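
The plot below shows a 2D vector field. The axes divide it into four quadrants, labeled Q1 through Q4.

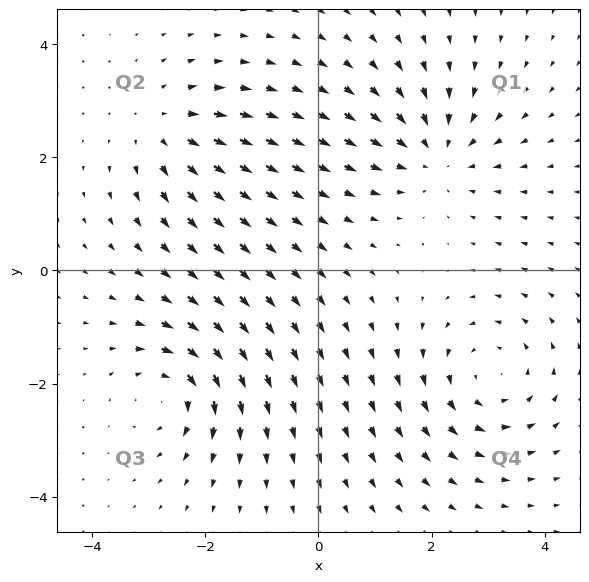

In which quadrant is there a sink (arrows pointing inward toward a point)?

Q1

The sink sits at approximately (2.1, 2.1), which lies in quadrant Q1. The divergence there is about -4, negative as expected for a sink.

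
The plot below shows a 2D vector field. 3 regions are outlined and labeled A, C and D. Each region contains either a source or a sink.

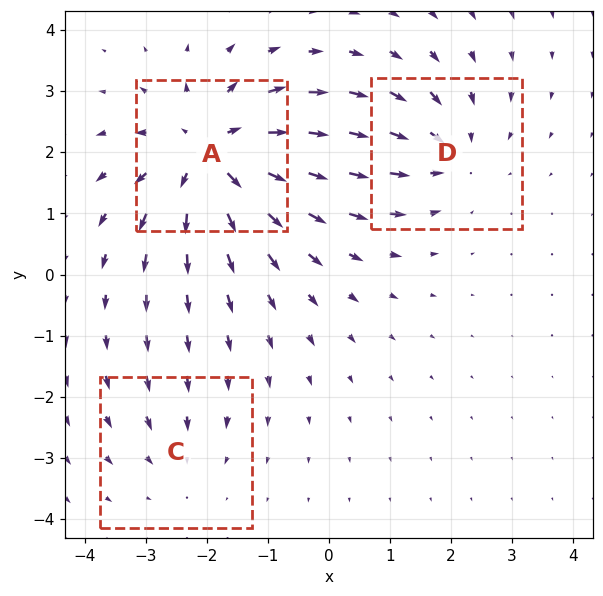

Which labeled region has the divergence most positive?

A

Divergence at each region's feature centre — A: about +5, C: about -2, D: about -3. Region A is most positive.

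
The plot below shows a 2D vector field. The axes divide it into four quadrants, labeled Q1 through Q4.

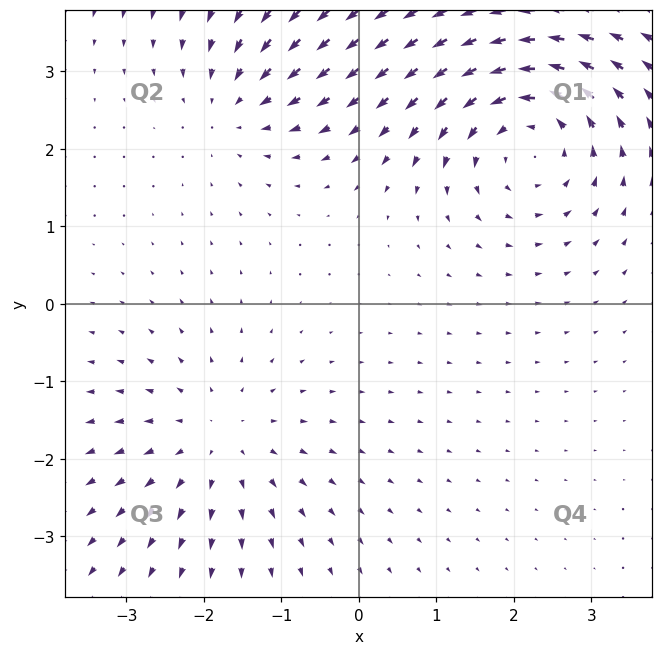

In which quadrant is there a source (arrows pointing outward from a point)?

Q3

The source sits at approximately (-1.8, -1.8), which lies in quadrant Q3. The divergence there is about +3, positive as expected for a source.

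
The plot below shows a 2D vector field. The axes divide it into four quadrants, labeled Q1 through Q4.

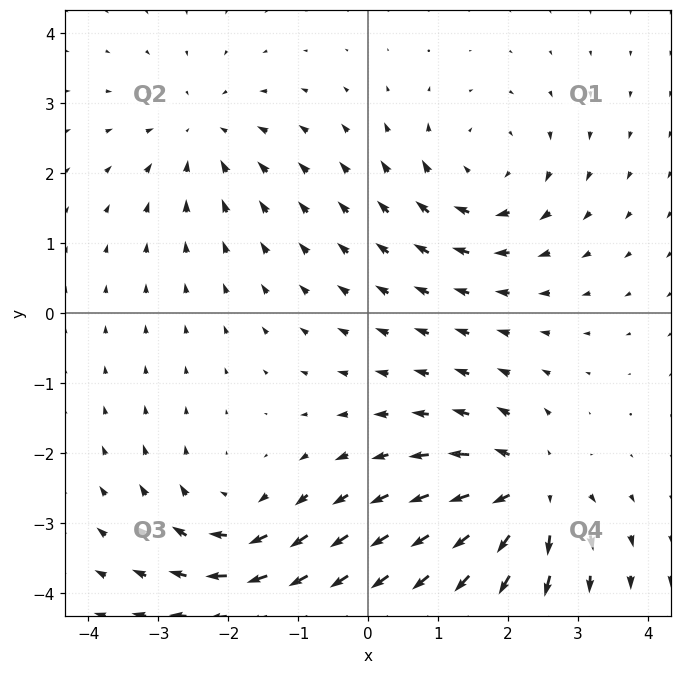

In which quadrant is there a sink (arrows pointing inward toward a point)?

The sink sits at approximately (-2.4, 2.6), which lies in quadrant Q2. The divergence there is about -3, negative as expected for a sink.

Q2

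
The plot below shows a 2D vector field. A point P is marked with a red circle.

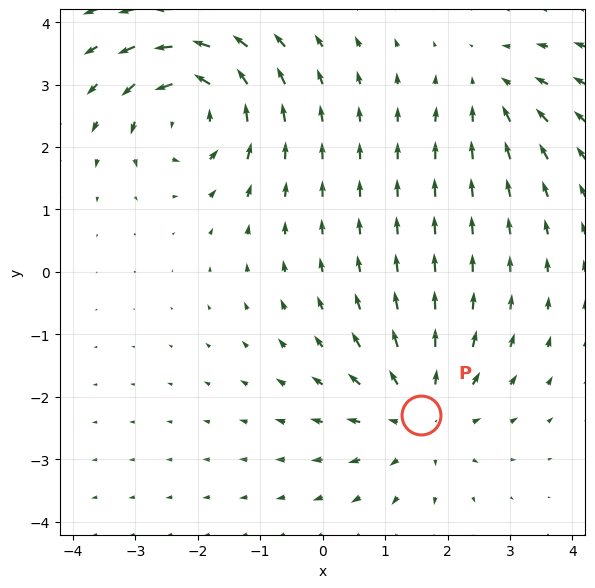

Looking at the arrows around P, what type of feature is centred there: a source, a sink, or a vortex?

source

At P (1.6, -2.3) the arrows spread outward. Divergence about +4, curl ≈0 — positive divergence with near-zero curl is a source.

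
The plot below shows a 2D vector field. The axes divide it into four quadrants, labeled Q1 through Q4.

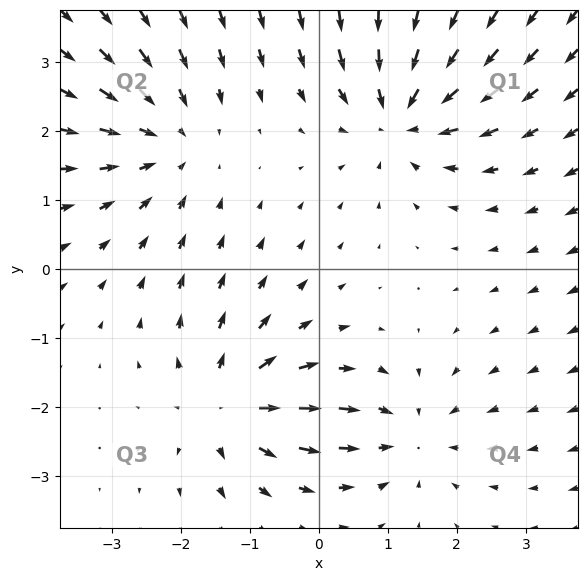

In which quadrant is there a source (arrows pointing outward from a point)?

Q3

The source sits at approximately (-1.3, -2.0), which lies in quadrant Q3. The divergence there is about +4, positive as expected for a source.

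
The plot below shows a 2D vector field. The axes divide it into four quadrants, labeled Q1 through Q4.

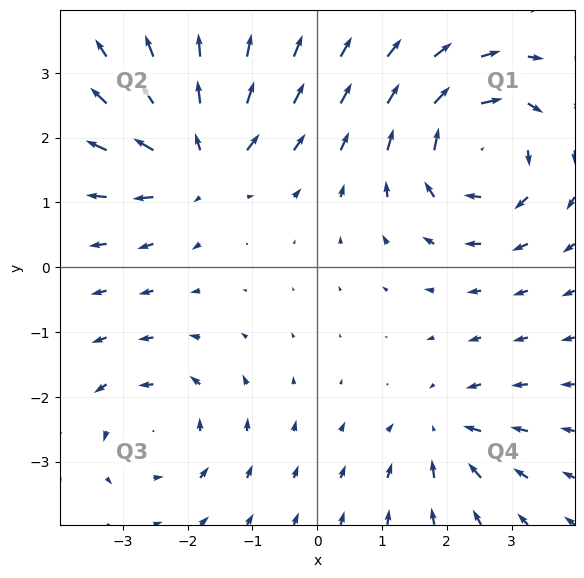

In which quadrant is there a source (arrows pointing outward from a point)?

The source sits at approximately (-1.8, 1.6), which lies in quadrant Q2. The divergence there is about +5, positive as expected for a source.

Q2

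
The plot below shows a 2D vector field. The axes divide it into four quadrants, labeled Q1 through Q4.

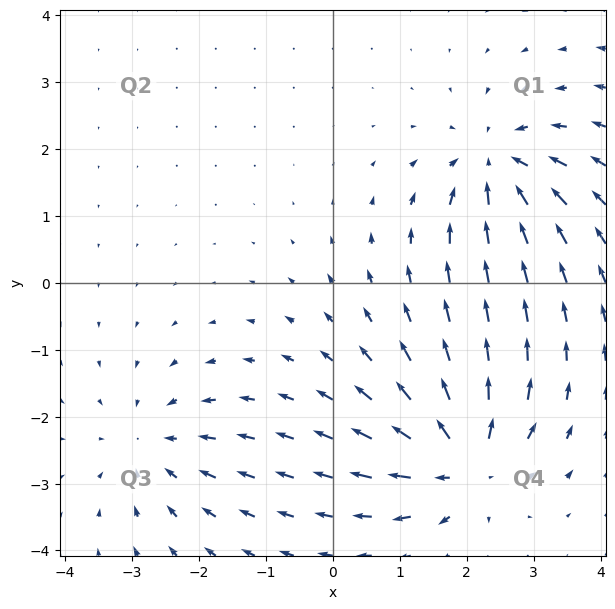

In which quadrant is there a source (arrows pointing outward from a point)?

The source sits at approximately (2.0, -2.7), which lies in quadrant Q4. The divergence there is about +6, positive as expected for a source.

Q4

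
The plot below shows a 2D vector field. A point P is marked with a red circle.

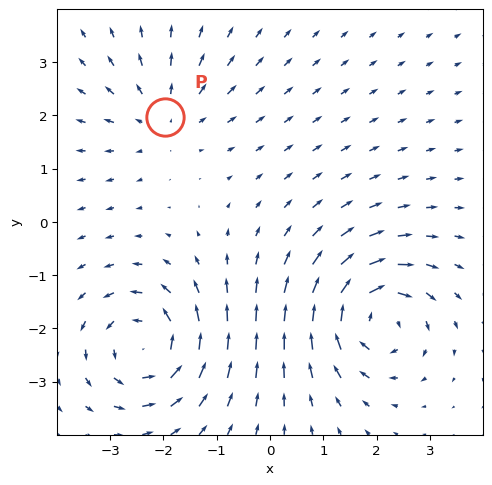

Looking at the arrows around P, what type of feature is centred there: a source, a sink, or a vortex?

At P (-2.0, 2.0) the arrows spread outward. Divergence about +3, curl ≈0 — positive divergence with near-zero curl is a source.

source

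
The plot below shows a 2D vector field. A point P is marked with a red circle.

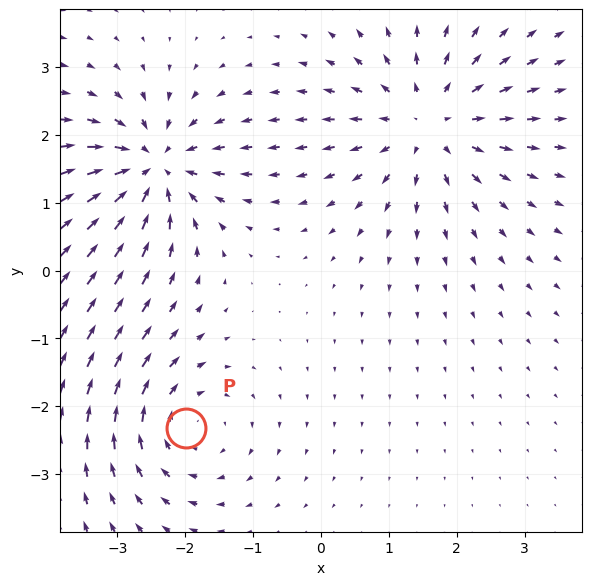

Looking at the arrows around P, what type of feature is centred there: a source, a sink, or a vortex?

At P (-2.0, -2.3) the arrows circulate clockwise. Divergence ≈0, curl about -4 — near-zero divergence with nonzero curl is a vortex.

vortex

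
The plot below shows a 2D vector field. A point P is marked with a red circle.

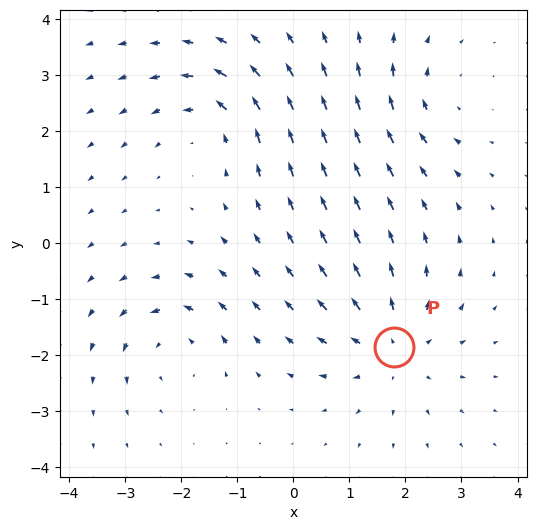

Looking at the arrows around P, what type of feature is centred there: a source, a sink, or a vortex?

source

At P (1.8, -1.8) the arrows spread outward. Divergence about +4, curl ≈0 — positive divergence with near-zero curl is a source.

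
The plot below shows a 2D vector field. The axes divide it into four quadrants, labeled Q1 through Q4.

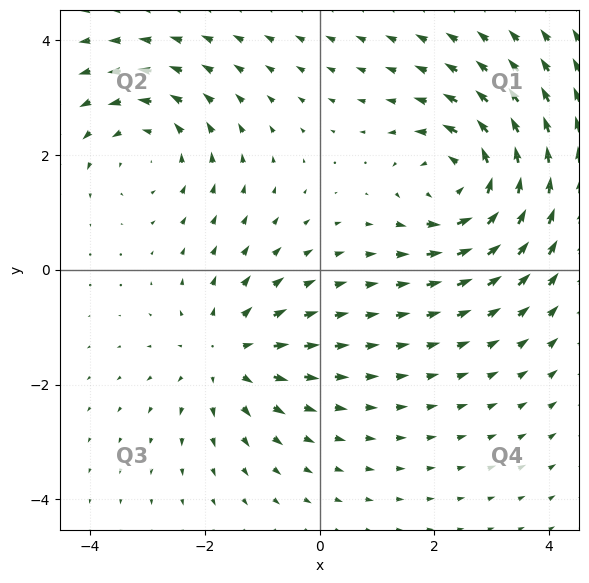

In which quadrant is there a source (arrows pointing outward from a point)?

Q3

The source sits at approximately (-1.6, -1.5), which lies in quadrant Q3. The divergence there is about +3, positive as expected for a source.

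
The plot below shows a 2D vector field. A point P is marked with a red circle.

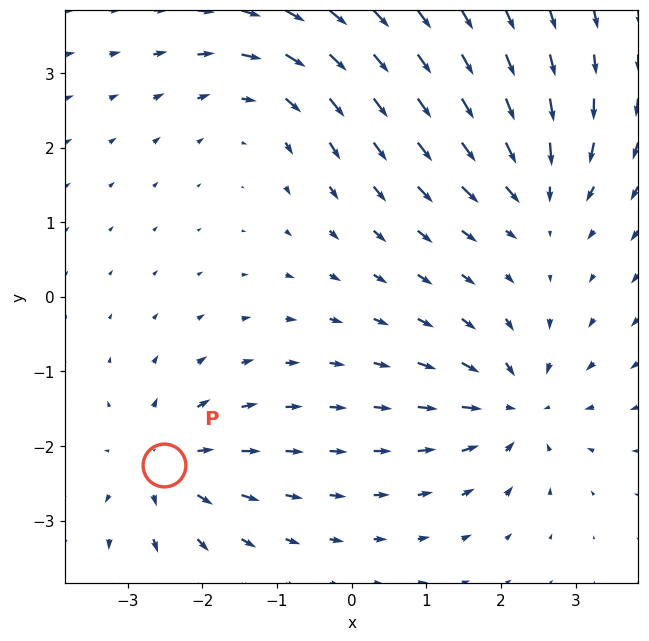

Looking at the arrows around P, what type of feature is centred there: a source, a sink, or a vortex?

At P (-2.5, -2.2) the arrows spread outward. Divergence about +5, curl ≈0 — positive divergence with near-zero curl is a source.

source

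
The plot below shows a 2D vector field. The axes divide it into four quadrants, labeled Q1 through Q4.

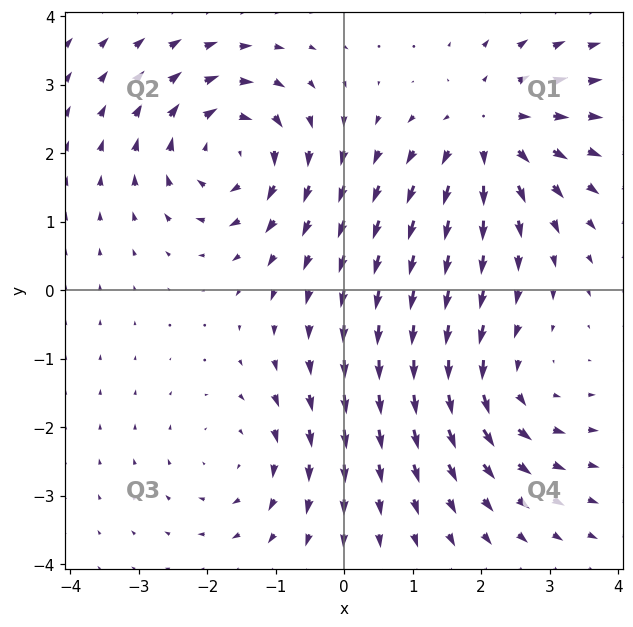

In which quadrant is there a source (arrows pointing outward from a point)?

Q1

The source sits at approximately (2.1, 2.3), which lies in quadrant Q1. The divergence there is about +4, positive as expected for a source.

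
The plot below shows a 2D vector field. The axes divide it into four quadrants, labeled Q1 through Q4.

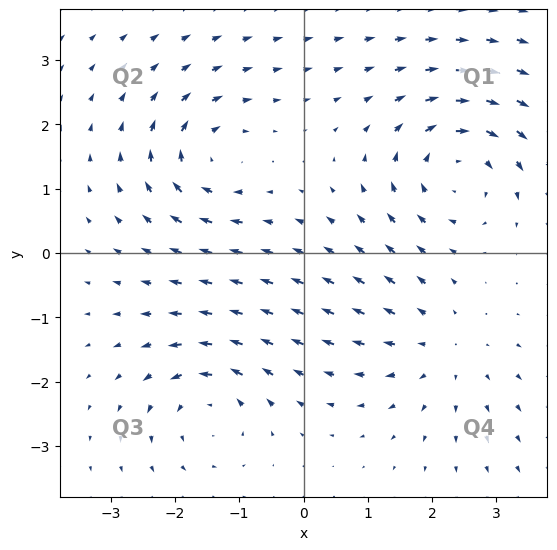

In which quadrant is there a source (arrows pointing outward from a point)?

Q4

The source sits at approximately (2.2, -1.5), which lies in quadrant Q4. The divergence there is about +3, positive as expected for a source.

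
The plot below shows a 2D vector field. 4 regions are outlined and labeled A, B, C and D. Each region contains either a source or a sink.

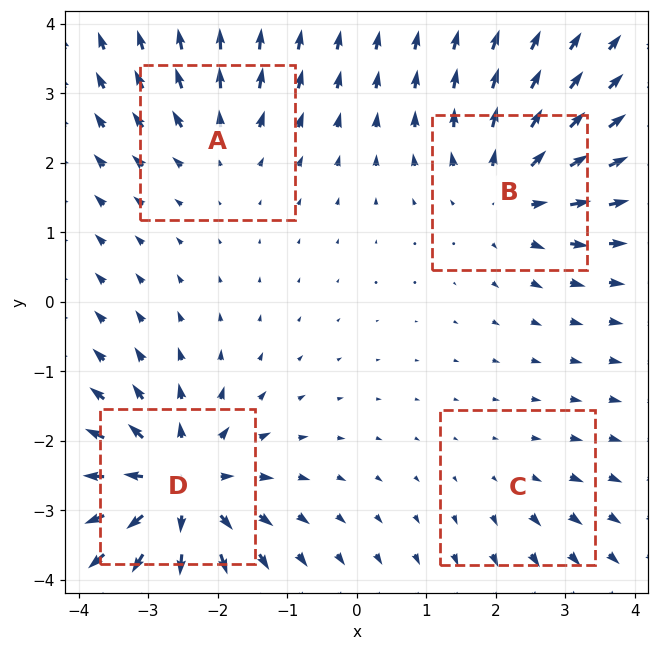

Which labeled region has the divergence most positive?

Divergence at each region's feature centre — A: about +4, B: about +6, C: about +2, D: about +8. Region D is most positive.

D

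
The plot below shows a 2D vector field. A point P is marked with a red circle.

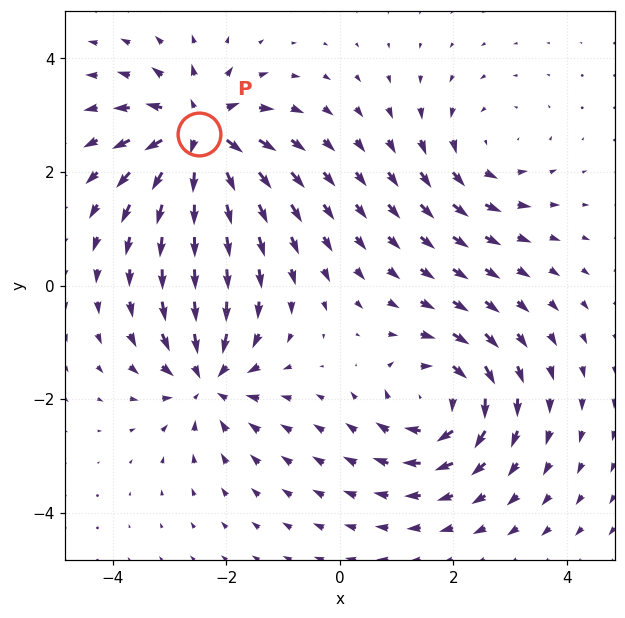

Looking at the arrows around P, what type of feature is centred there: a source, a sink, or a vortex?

source

At P (-2.5, 2.7) the arrows spread outward. Divergence about +7, curl ≈0 — positive divergence with near-zero curl is a source.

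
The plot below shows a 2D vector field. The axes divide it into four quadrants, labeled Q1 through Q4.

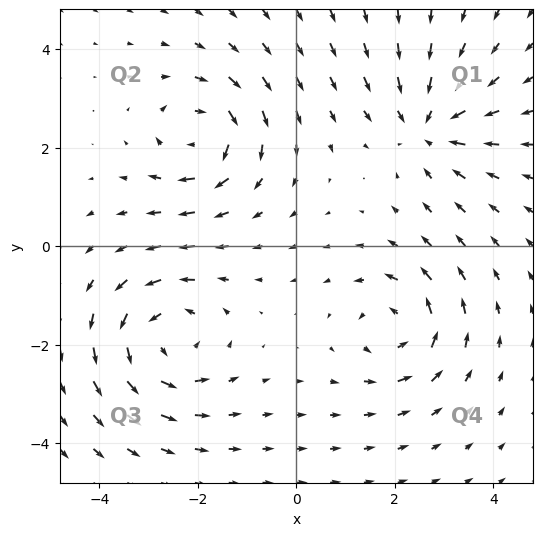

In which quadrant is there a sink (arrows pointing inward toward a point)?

Q1

The sink sits at approximately (2.7, 2.4), which lies in quadrant Q1. The divergence there is about -4, negative as expected for a sink.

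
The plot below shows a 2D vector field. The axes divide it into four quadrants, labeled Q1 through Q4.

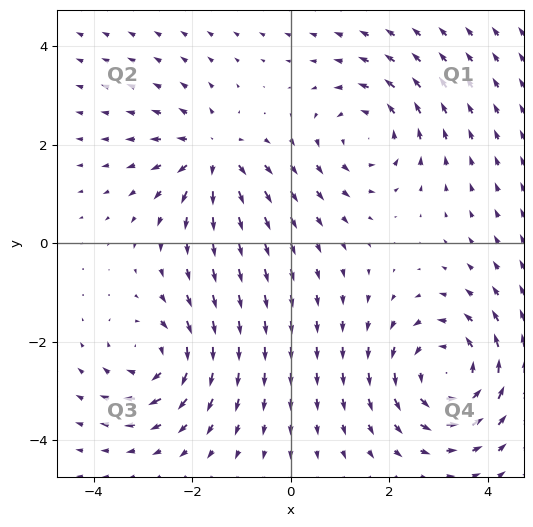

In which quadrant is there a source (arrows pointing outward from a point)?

Q2

The source sits at approximately (-1.6, 1.8), which lies in quadrant Q2. The divergence there is about +4, positive as expected for a source.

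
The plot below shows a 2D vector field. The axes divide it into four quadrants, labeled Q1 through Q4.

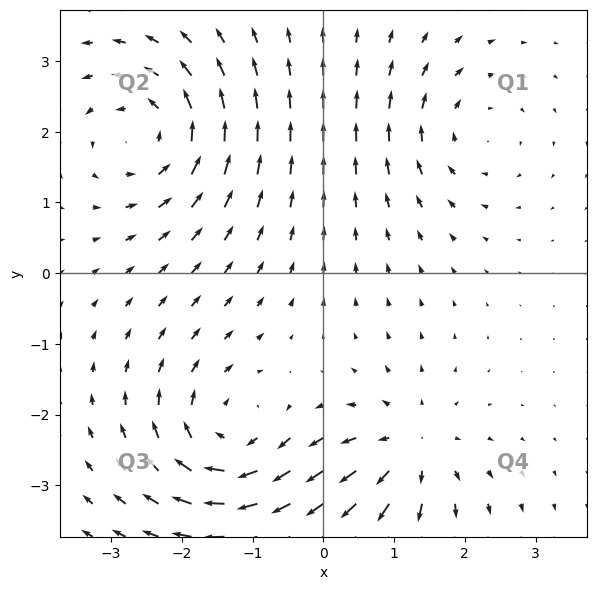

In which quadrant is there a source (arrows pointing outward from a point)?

Q4

The source sits at approximately (1.2, -2.5), which lies in quadrant Q4. The divergence there is about +5, positive as expected for a source.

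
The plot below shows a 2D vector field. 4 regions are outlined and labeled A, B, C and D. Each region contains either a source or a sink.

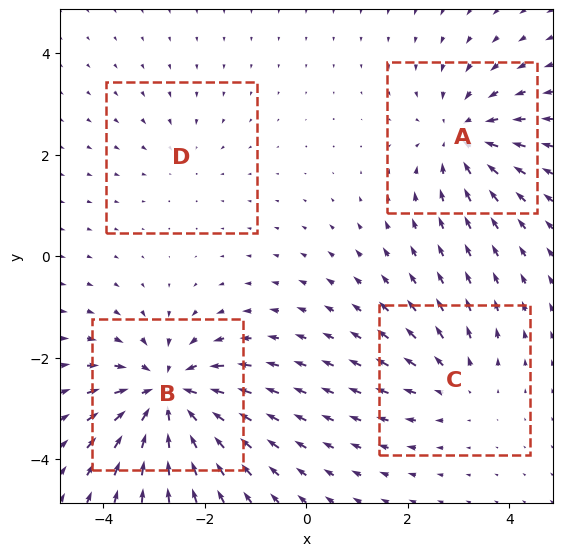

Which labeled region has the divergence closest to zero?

Divergence at each region's feature centre — A: about -5, B: about -7, C: about +3, D: about -2. Region D is closest to zero.

D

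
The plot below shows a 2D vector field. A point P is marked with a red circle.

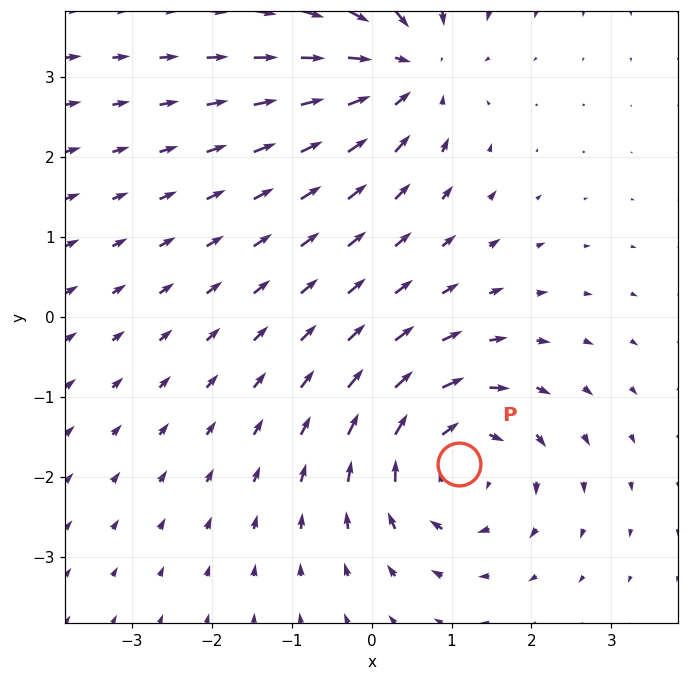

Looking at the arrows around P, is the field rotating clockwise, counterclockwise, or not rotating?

clockwise

Near P at (1.1, -1.8) the arrows circulate clockwise. The curl (z-component) there is about -4; negative curl means clockwise rotation.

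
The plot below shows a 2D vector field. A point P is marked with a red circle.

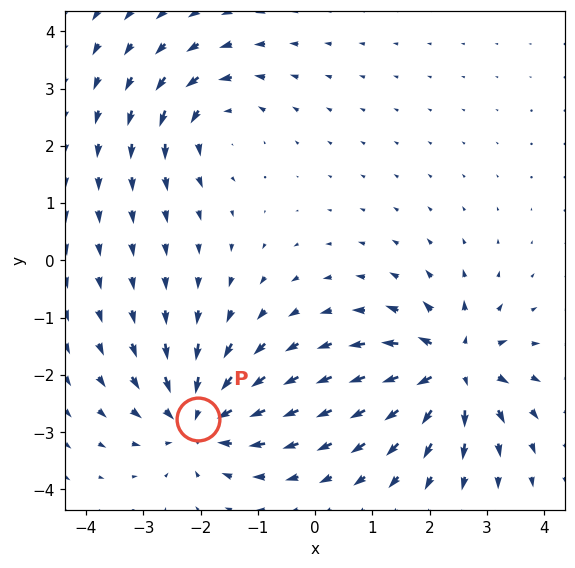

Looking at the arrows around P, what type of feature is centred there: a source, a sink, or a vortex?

sink

At P (-2.0, -2.8) the arrows converge inward. Divergence about -5, curl ≈0 — negative divergence with near-zero curl is a sink.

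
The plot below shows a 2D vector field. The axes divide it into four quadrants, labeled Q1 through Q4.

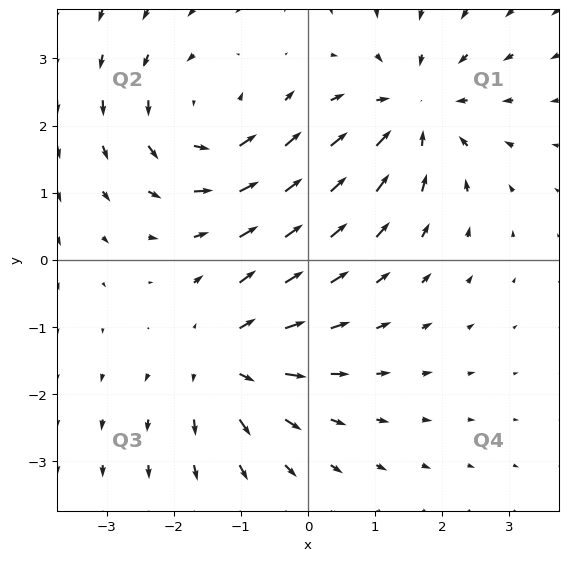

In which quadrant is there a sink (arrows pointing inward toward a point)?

The sink sits at approximately (1.6, 2.2), which lies in quadrant Q1. The divergence there is about -5, negative as expected for a sink.

Q1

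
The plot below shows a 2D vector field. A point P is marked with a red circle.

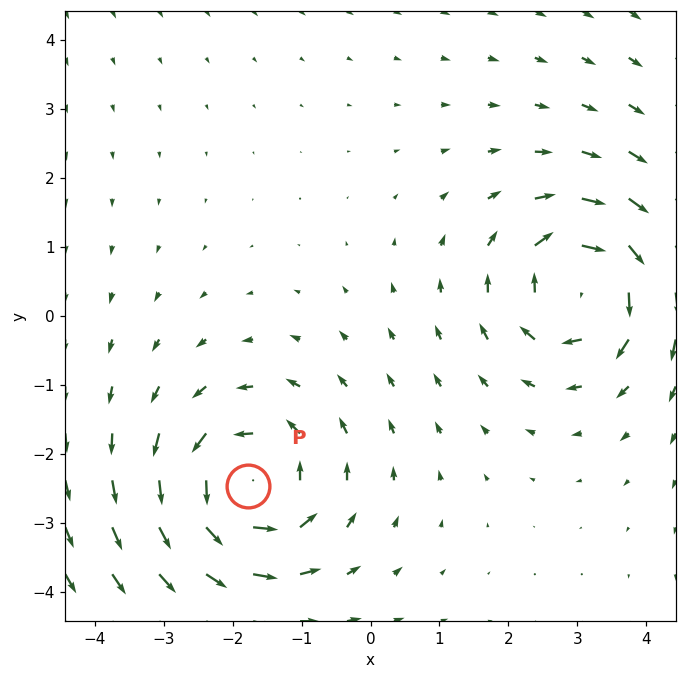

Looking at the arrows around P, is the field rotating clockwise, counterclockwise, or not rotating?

Near P at (-1.8, -2.5) the arrows circulate counterclockwise. The curl (z-component) there is about +5; positive curl means counterclockwise rotation.

counterclockwise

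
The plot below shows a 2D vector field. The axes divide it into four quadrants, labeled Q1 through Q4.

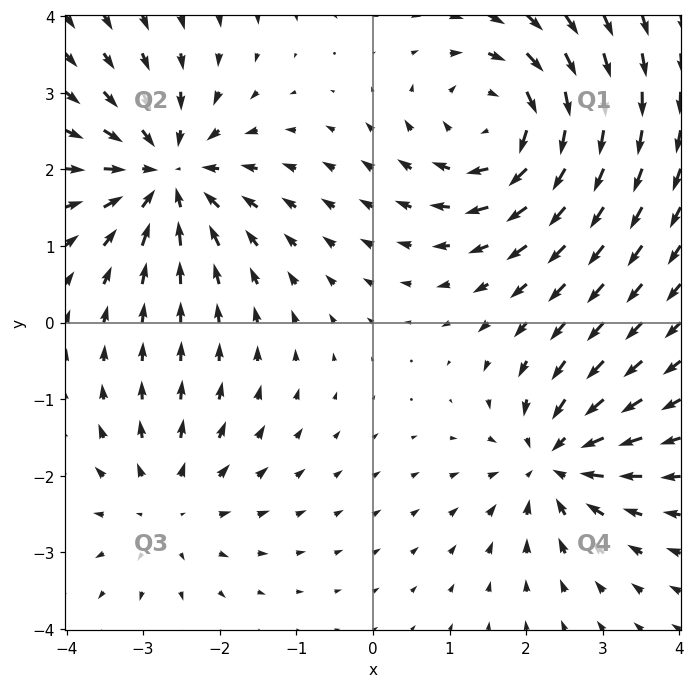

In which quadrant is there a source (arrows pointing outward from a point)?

Q3

The source sits at approximately (-2.7, -2.4), which lies in quadrant Q3. The divergence there is about +3, positive as expected for a source.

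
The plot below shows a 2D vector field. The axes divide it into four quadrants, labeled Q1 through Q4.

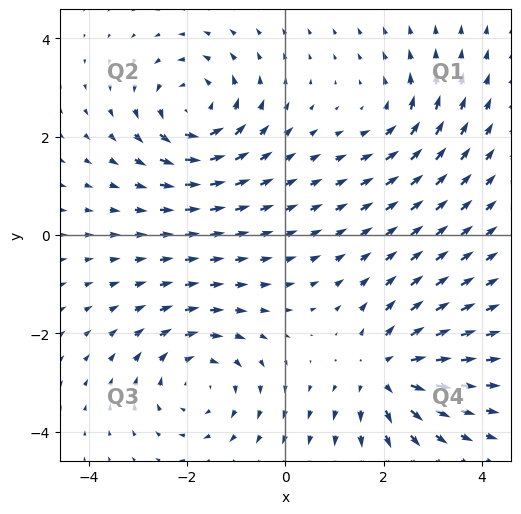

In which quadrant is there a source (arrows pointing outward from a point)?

Q4

The source sits at approximately (2.0, -2.8), which lies in quadrant Q4. The divergence there is about +5, positive as expected for a source.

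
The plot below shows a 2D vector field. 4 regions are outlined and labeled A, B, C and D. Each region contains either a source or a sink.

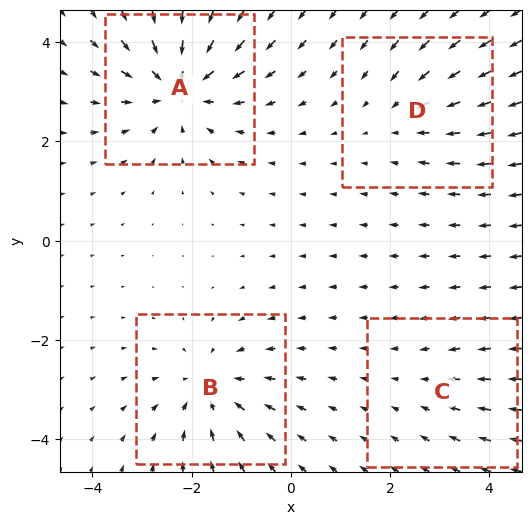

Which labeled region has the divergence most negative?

A

Divergence at each region's feature centre — A: about -6, B: about -4, C: about -2, D: about -3. Region A is most negative.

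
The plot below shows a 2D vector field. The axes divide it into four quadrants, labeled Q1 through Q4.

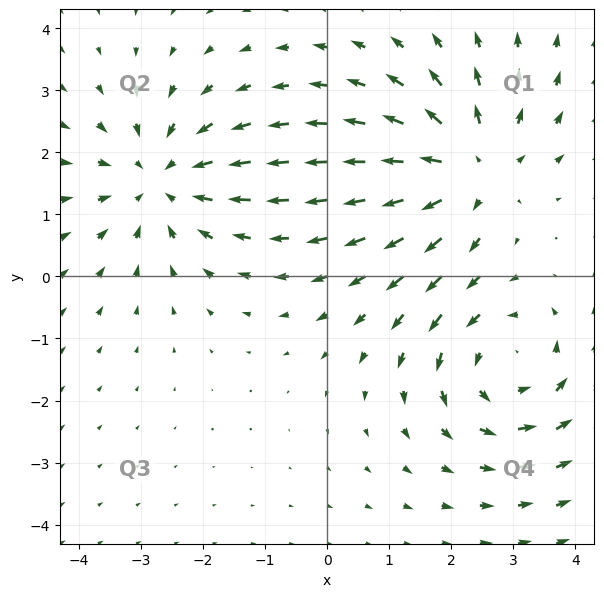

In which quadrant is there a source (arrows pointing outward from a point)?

Q1

The source sits at approximately (2.3, 1.7), which lies in quadrant Q1. The divergence there is about +3, positive as expected for a source.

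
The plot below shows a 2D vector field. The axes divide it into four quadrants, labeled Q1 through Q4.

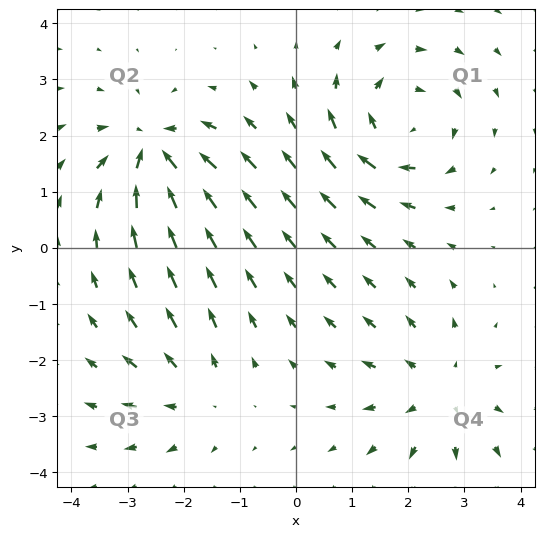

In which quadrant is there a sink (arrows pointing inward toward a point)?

Q2

The sink sits at approximately (-2.5, 1.7), which lies in quadrant Q2. The divergence there is about -7, negative as expected for a sink.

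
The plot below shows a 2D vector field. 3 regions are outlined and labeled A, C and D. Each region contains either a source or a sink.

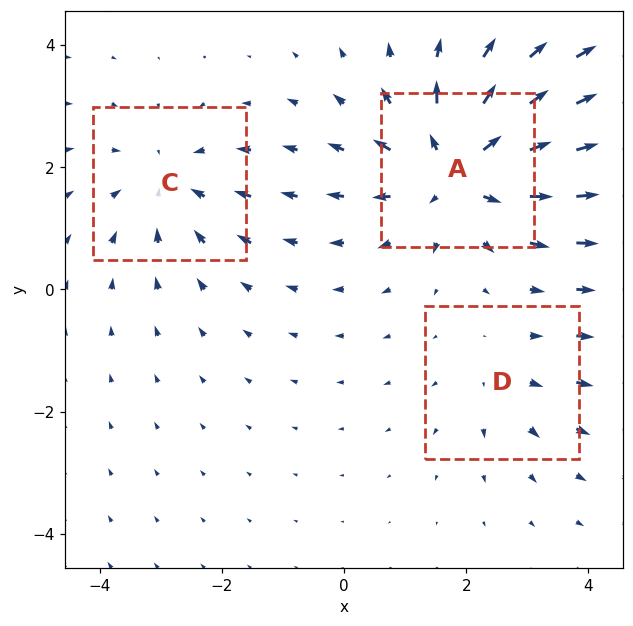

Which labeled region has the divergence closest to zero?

D

Divergence at each region's feature centre — A: about +5, C: about -3, D: about +2. Region D is closest to zero.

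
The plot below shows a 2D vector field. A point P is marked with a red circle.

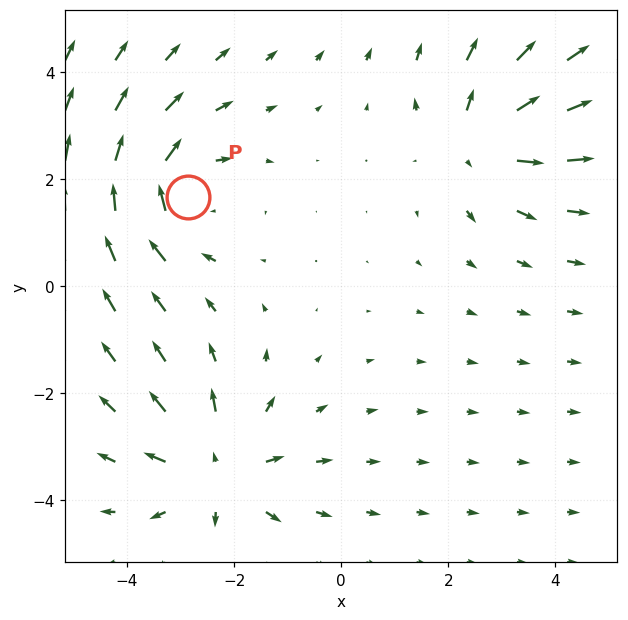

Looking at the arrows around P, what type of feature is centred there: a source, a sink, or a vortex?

At P (-2.9, 1.7) the arrows circulate clockwise. Divergence ≈0, curl about -4 — near-zero divergence with nonzero curl is a vortex.

vortex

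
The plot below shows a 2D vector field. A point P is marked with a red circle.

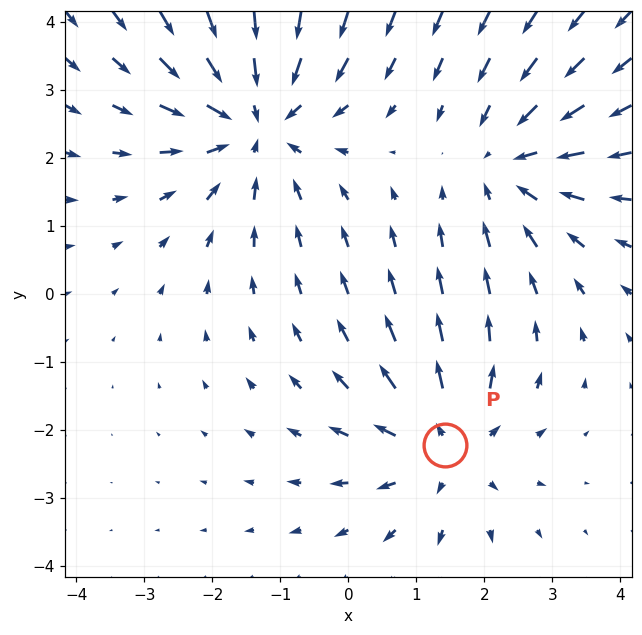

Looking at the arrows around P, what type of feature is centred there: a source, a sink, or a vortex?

At P (1.4, -2.2) the arrows spread outward. Divergence about +3, curl ≈0 — positive divergence with near-zero curl is a source.

source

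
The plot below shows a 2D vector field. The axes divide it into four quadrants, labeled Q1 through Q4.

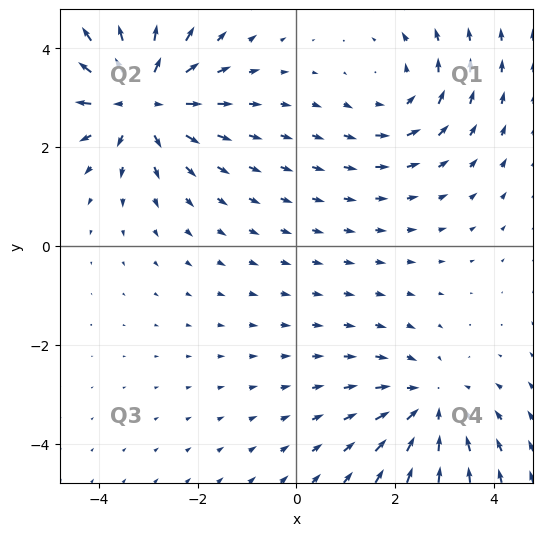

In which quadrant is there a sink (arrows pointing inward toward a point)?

The sink sits at approximately (2.7, -3.2), which lies in quadrant Q4. The divergence there is about -3, negative as expected for a sink.

Q4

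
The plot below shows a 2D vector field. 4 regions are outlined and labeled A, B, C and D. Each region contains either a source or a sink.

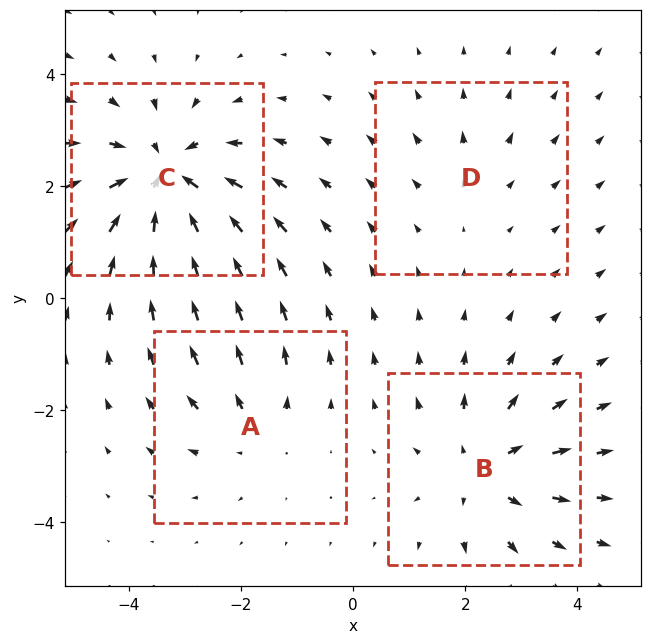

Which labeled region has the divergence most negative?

Divergence at each region's feature centre — A: about +3, B: about +4, C: about -6, D: about +2. Region C is most negative.

C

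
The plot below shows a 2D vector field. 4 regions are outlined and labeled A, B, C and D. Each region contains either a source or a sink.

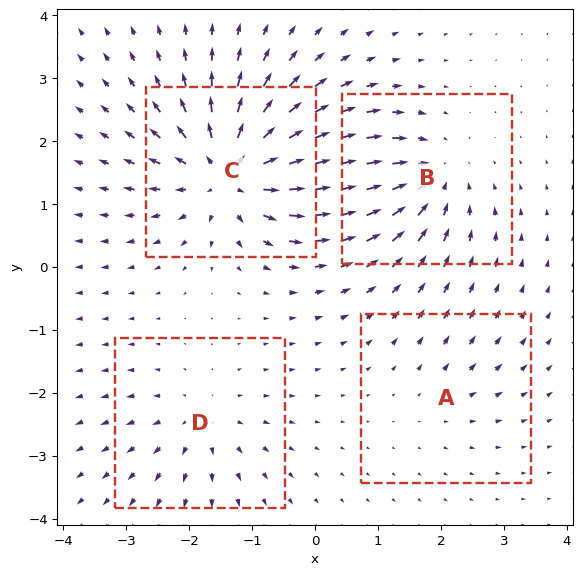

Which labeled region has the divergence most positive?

C

Divergence at each region's feature centre — A: about +2, B: about -6, C: about +8, D: about +4. Region C is most positive.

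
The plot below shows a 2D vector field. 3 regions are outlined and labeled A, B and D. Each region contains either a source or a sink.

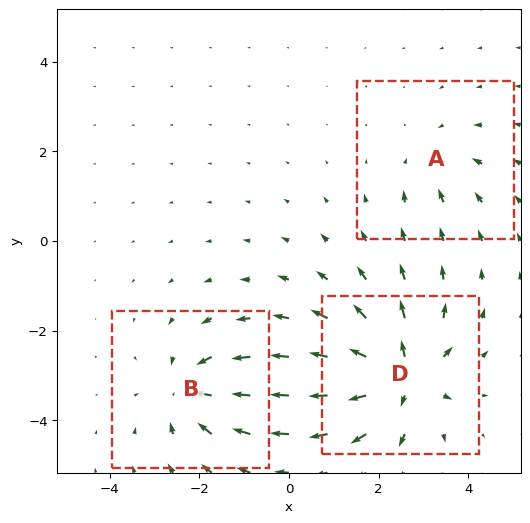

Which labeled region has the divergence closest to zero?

Divergence at each region's feature centre — A: about -2, B: about -4, D: about +6. Region A is closest to zero.

A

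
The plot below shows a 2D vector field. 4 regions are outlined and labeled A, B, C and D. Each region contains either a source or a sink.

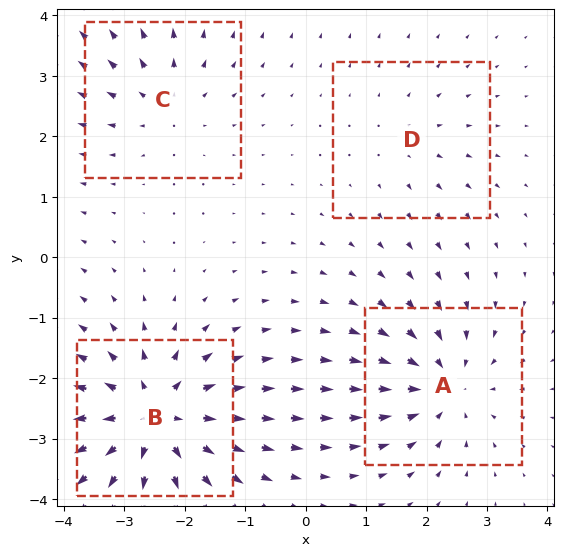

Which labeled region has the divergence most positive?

B

Divergence at each region's feature centre — A: about -5, B: about +7, C: about +4, D: about +2. Region B is most positive.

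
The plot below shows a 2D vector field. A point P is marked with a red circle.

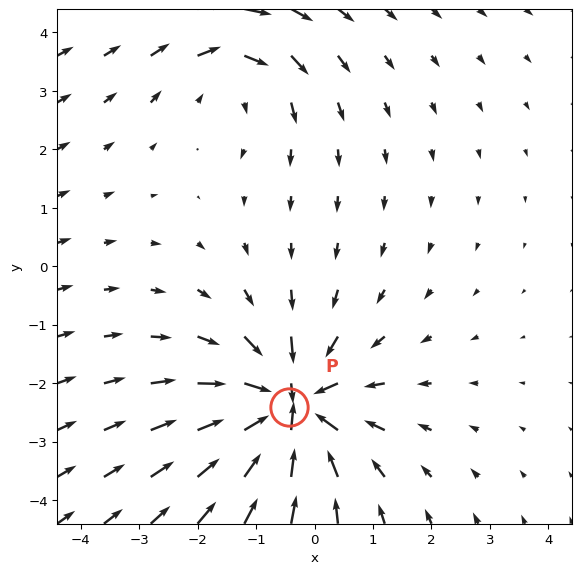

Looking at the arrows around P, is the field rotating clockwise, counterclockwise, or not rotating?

not rotating

Near P at (-0.4, -2.4) the arrows show no circulation. The curl there is ≈0.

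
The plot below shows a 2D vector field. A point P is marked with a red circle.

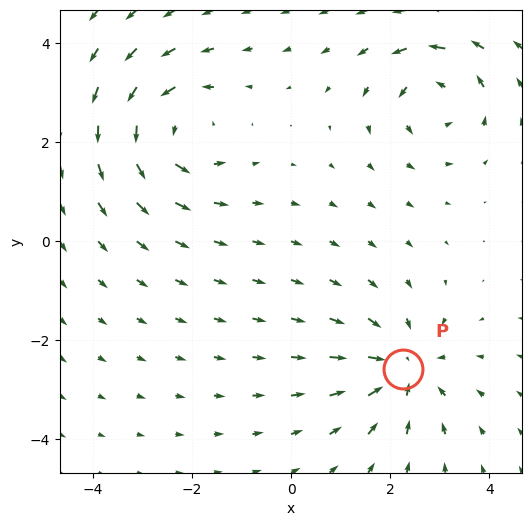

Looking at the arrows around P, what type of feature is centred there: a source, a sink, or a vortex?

At P (2.3, -2.6) the arrows converge inward. Divergence about -4, curl ≈0 — negative divergence with near-zero curl is a sink.

sink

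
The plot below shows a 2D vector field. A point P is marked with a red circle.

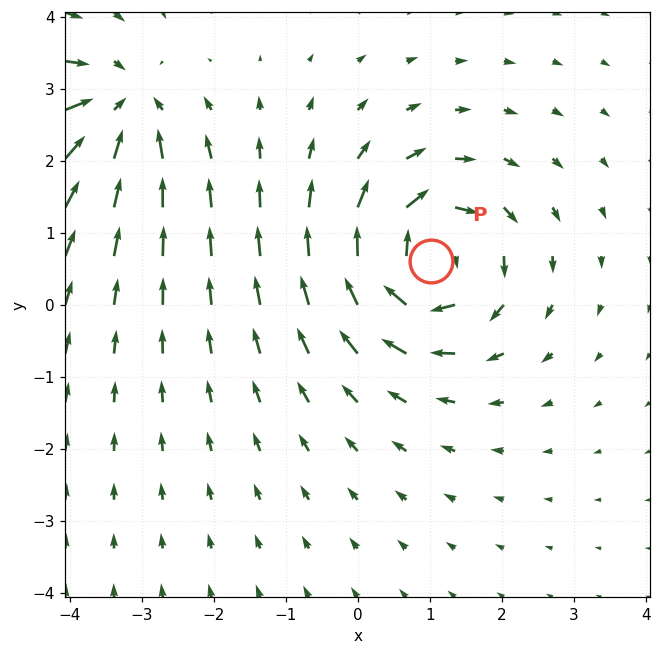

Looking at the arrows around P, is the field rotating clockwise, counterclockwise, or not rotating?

clockwise

Near P at (1.0, 0.6) the arrows circulate clockwise. The curl (z-component) there is about -6; negative curl means clockwise rotation.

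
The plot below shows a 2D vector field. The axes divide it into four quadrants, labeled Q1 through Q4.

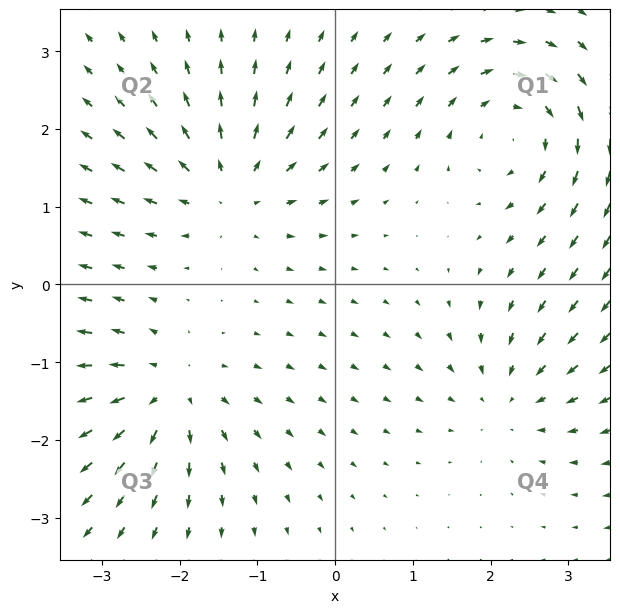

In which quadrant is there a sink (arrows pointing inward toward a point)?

Q4

The sink sits at approximately (2.2, -1.5), which lies in quadrant Q4. The divergence there is about -4, negative as expected for a sink.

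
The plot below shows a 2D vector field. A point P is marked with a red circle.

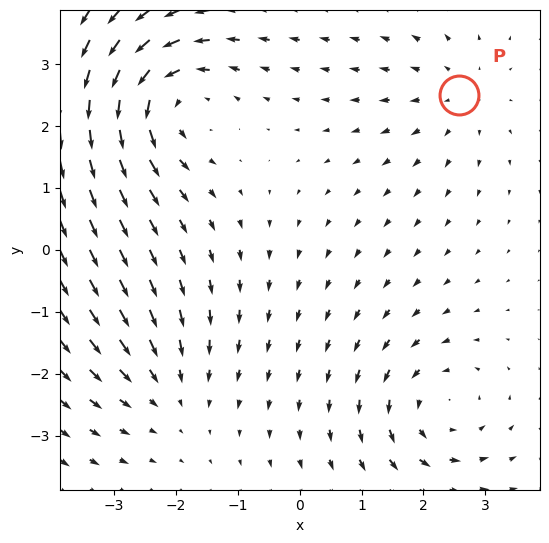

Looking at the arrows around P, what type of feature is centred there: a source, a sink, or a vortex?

source

At P (2.6, 2.5) the arrows spread outward. Divergence about +2, curl ≈0 — positive divergence with near-zero curl is a source.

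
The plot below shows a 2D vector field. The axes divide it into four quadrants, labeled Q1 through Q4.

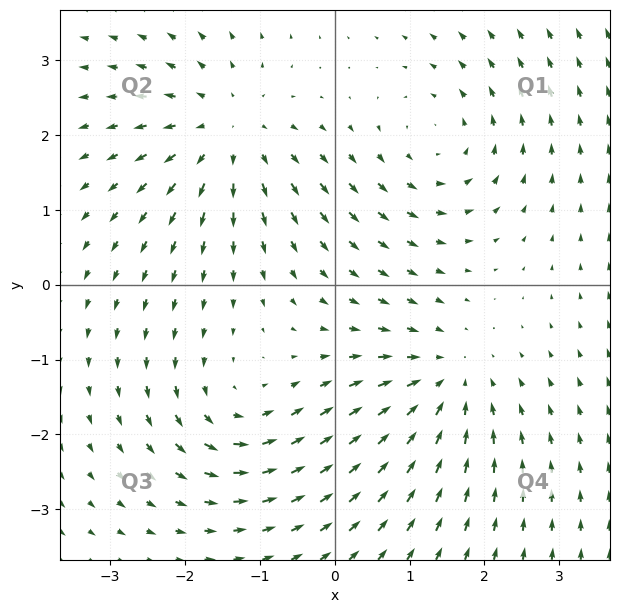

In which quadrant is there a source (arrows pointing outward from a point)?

Q2

The source sits at approximately (-1.4, 2.0), which lies in quadrant Q2. The divergence there is about +5, positive as expected for a source.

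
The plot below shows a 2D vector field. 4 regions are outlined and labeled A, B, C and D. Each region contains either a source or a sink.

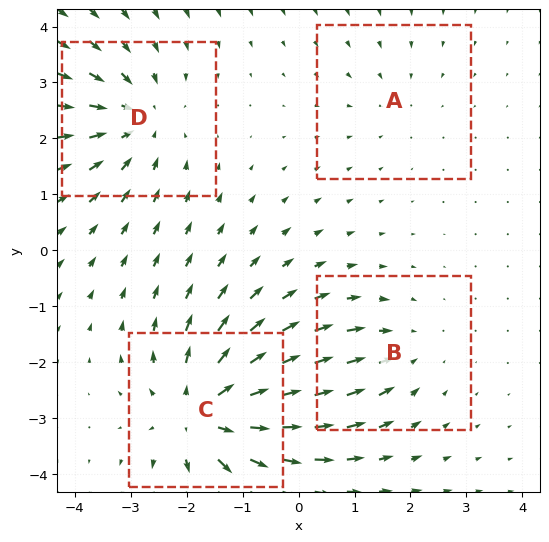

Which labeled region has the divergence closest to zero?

Divergence at each region's feature centre — A: about -2, B: about -3, C: about +6, D: about -4. Region A is closest to zero.

A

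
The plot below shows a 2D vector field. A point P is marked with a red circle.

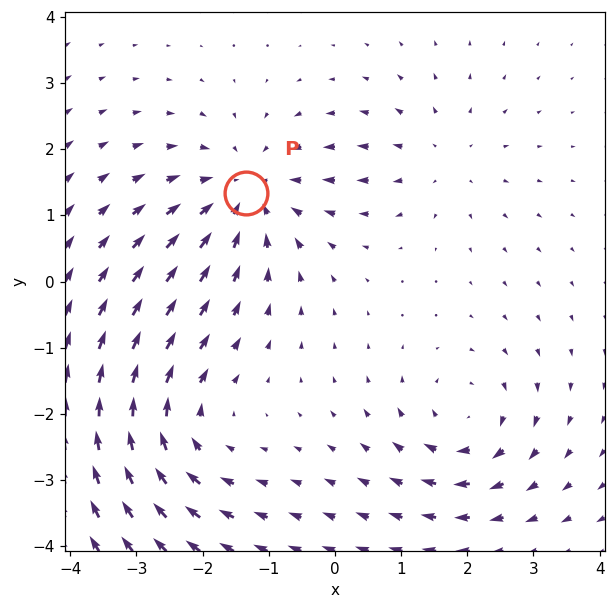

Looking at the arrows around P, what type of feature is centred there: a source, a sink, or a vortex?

At P (-1.3, 1.3) the arrows converge inward. Divergence about -4, curl ≈0 — negative divergence with near-zero curl is a sink.

sink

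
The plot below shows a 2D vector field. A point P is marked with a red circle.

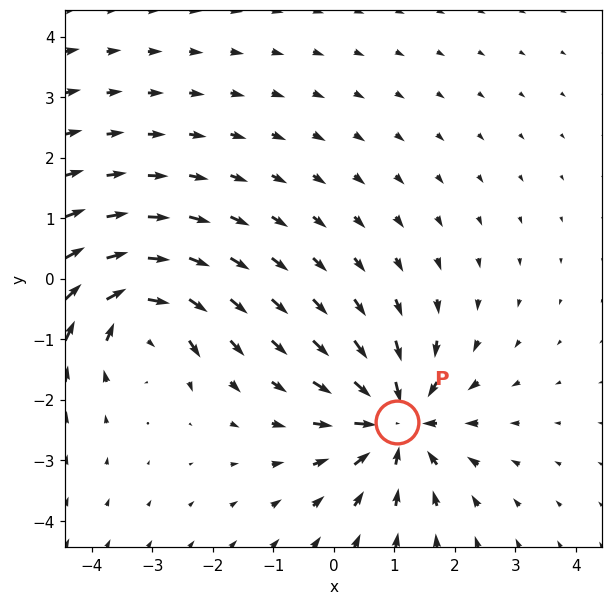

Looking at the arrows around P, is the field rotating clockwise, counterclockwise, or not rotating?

Near P at (1.0, -2.4) the arrows show no circulation. The curl there is ≈0.

not rotating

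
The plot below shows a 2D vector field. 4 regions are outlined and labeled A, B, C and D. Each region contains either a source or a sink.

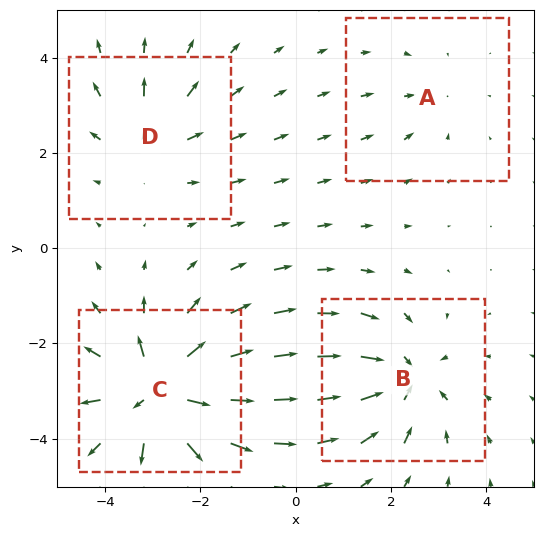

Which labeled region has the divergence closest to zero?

Divergence at each region's feature centre — A: about -2, B: about -5, C: about +7, D: about +4. Region A is closest to zero.

A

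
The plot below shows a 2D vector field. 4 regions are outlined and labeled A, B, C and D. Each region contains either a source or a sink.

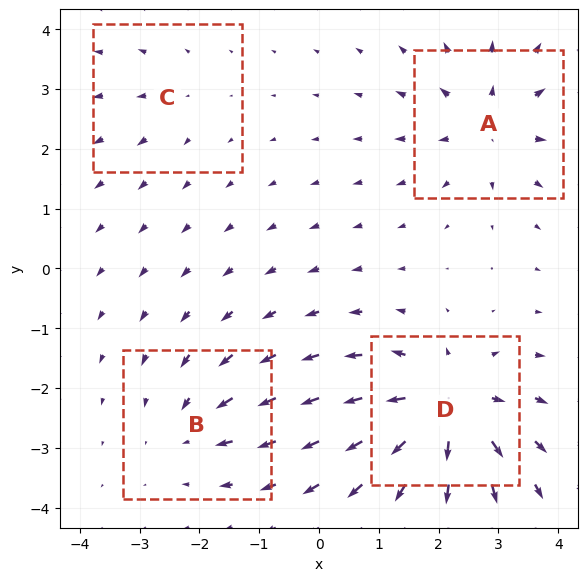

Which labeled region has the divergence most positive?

D

Divergence at each region's feature centre — A: about +5, B: about -4, C: about +2, D: about +8. Region D is most positive.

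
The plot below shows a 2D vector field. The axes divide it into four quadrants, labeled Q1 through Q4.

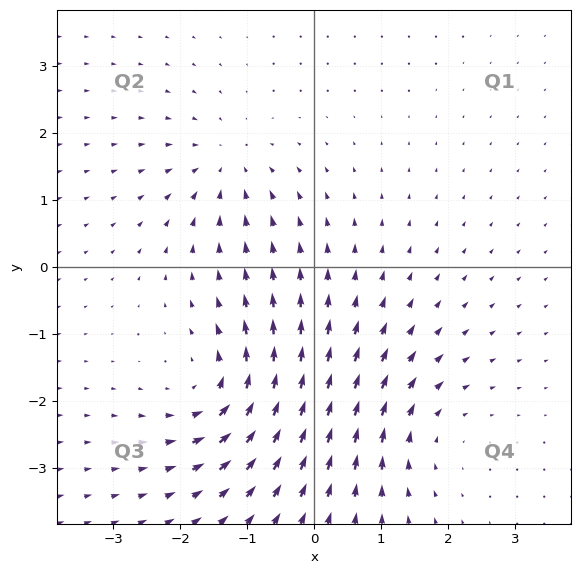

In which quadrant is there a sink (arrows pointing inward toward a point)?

Q2

The sink sits at approximately (-1.3, 1.5), which lies in quadrant Q2. The divergence there is about -3, negative as expected for a sink.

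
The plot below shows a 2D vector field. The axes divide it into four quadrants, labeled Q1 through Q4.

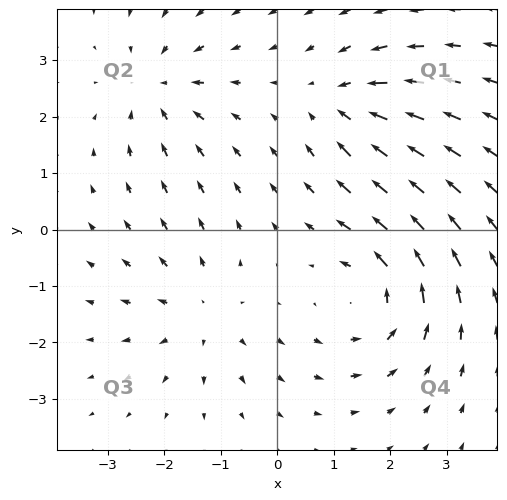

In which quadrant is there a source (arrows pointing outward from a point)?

Q3

The source sits at approximately (-1.3, -1.5), which lies in quadrant Q3. The divergence there is about +3, positive as expected for a source.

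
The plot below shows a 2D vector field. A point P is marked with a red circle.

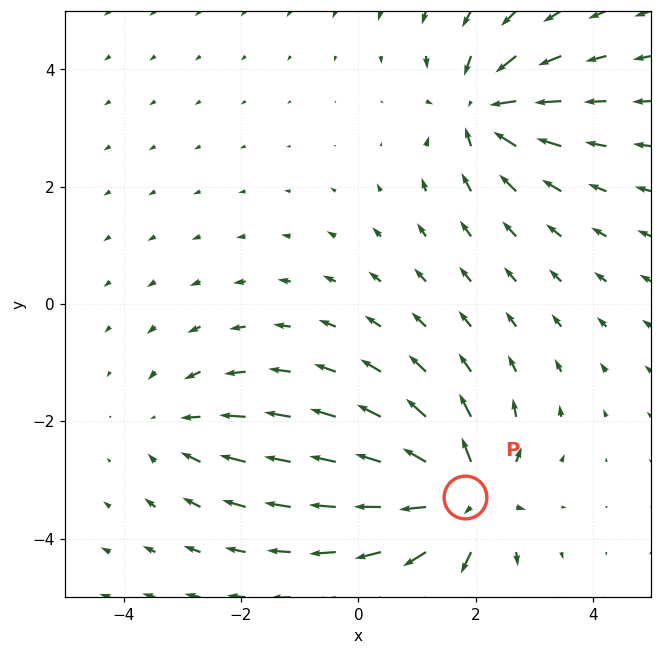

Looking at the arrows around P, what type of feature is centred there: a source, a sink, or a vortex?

At P (1.8, -3.3) the arrows spread outward. Divergence about +6, curl ≈0 — positive divergence with near-zero curl is a source.

source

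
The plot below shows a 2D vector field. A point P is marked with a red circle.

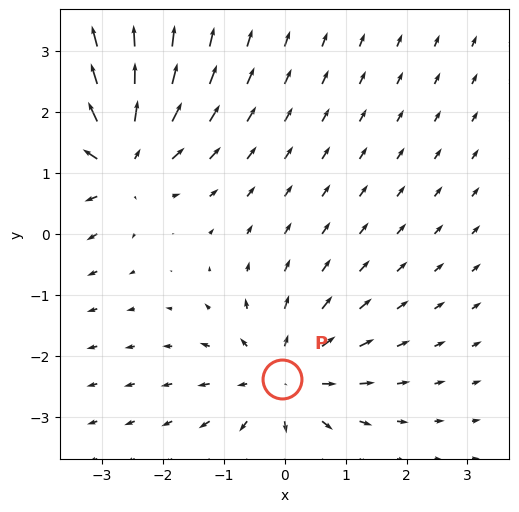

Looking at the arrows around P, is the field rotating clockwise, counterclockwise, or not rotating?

Near P at (-0.0, -2.4) the arrows show no circulation. The curl there is ≈0.

not rotating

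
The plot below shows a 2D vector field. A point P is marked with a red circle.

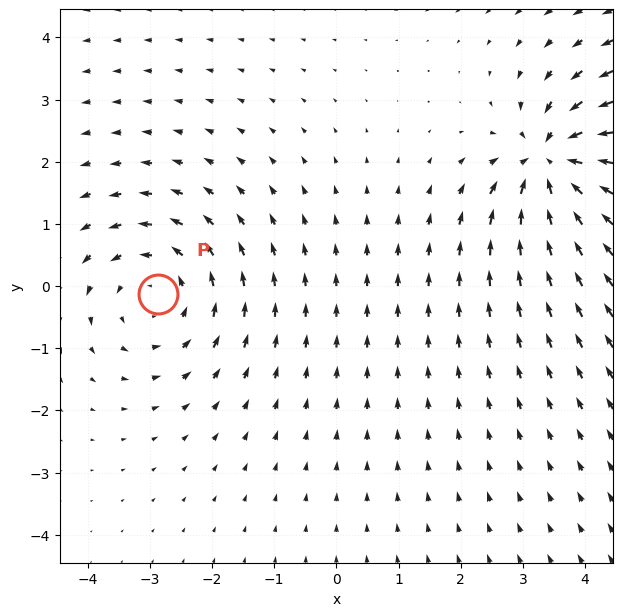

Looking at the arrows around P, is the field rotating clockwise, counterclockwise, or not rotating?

counterclockwise

Near P at (-2.9, -0.1) the arrows circulate counterclockwise. The curl (z-component) there is about +3; positive curl means counterclockwise rotation.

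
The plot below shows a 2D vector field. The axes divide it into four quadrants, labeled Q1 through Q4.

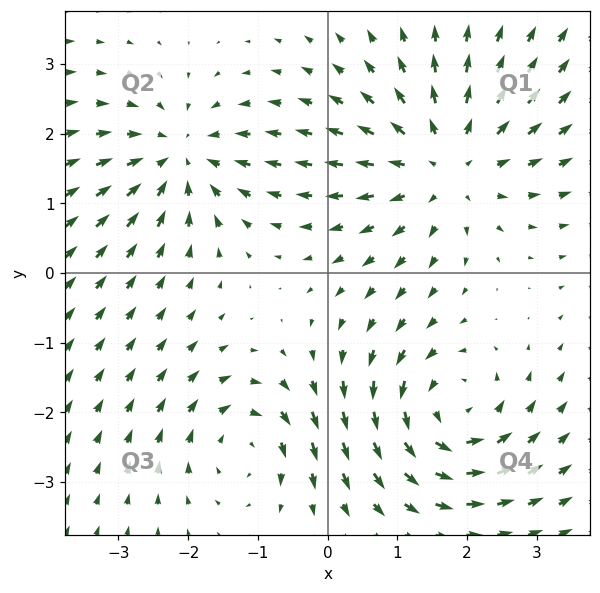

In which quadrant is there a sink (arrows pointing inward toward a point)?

Q2

The sink sits at approximately (-2.1, 1.7), which lies in quadrant Q2. The divergence there is about -4, negative as expected for a sink.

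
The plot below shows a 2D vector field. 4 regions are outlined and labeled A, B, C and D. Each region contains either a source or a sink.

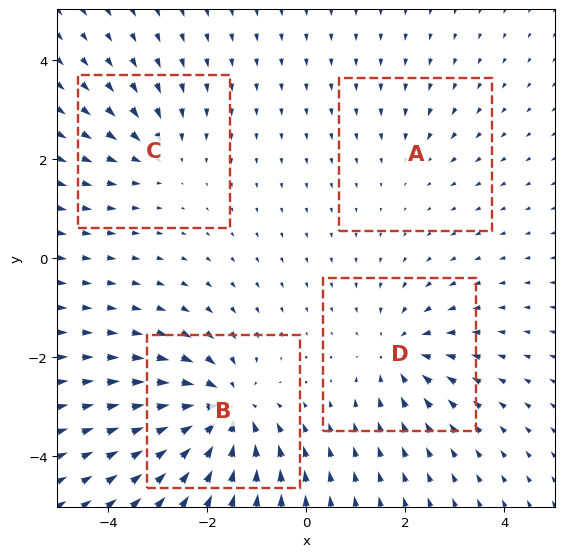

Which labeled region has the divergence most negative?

Divergence at each region's feature centre — A: about -2, B: about -7, C: about -3, D: about -5. Region B is most negative.

B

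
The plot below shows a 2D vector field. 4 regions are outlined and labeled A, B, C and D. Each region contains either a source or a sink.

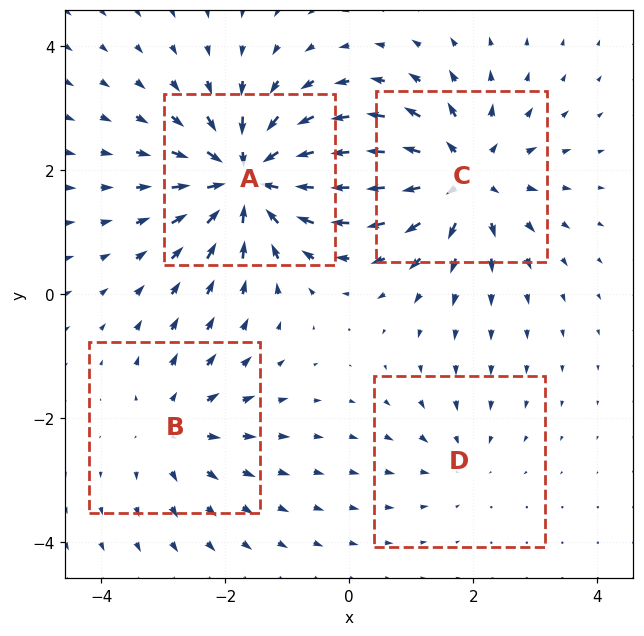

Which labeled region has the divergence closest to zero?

D

Divergence at each region's feature centre — A: about -7, B: about +3, C: about +6, D: about -2. Region D is closest to zero.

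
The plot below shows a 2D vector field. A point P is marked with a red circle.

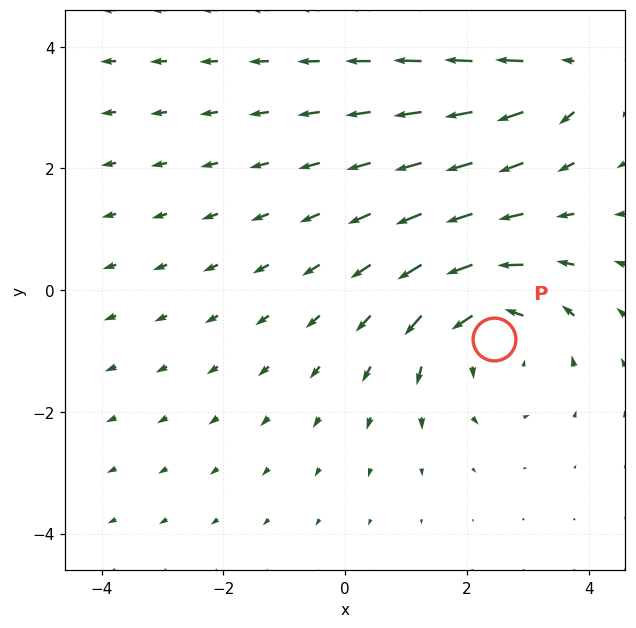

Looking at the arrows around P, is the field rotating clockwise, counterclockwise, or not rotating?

Near P at (2.4, -0.8) the arrows circulate counterclockwise. The curl (z-component) there is about +2; positive curl means counterclockwise rotation.

counterclockwise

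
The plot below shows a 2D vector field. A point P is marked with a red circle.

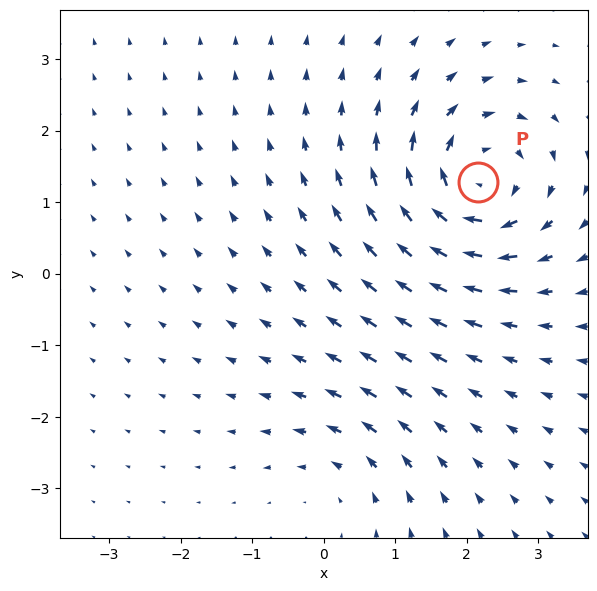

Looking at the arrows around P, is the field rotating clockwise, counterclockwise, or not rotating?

clockwise

Near P at (2.2, 1.3) the arrows circulate clockwise. The curl (z-component) there is about -6; negative curl means clockwise rotation.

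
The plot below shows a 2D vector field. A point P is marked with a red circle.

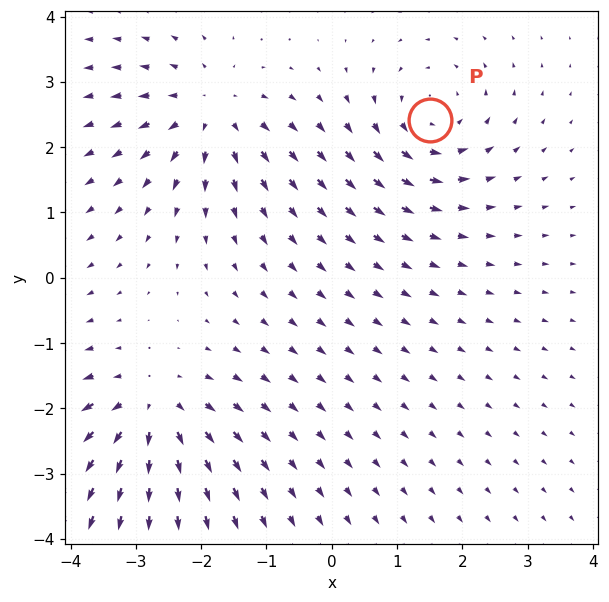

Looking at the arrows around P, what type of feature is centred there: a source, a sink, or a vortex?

At P (1.5, 2.4) the arrows circulate counterclockwise. Divergence ≈0, curl about +4 — near-zero divergence with nonzero curl is a vortex.

vortex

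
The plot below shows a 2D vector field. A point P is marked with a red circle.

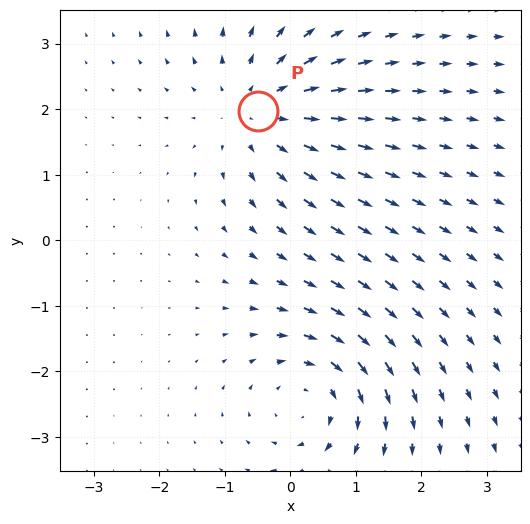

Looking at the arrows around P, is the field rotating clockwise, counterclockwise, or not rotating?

not rotating

Near P at (-0.5, 2.0) the arrows show no circulation. The curl there is ≈0.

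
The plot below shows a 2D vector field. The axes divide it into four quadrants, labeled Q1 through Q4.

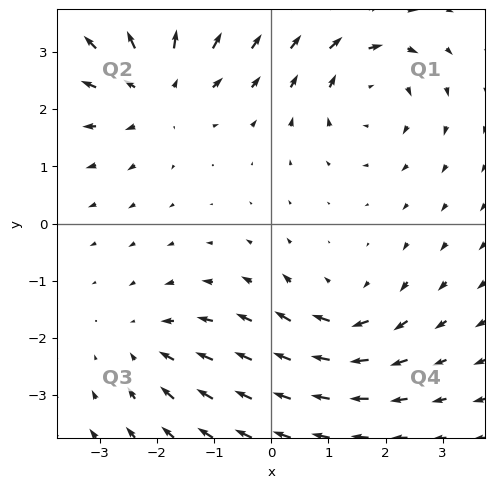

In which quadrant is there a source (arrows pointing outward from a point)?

Q2

The source sits at approximately (-2.0, 2.3), which lies in quadrant Q2. The divergence there is about +5, positive as expected for a source.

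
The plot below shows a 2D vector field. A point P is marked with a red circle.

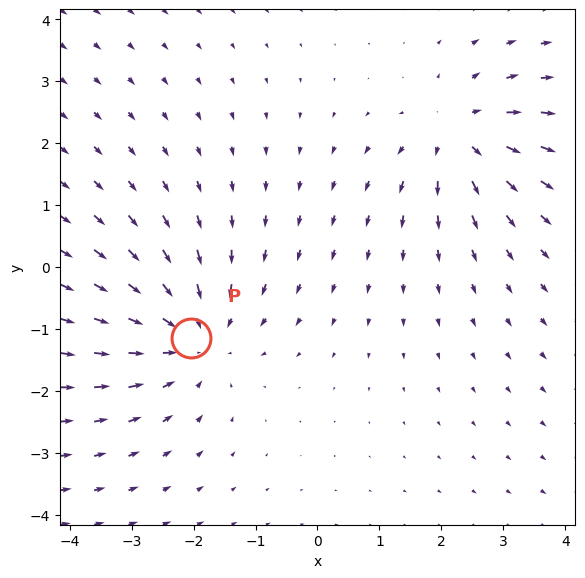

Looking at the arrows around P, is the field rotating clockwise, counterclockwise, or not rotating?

Near P at (-2.0, -1.1) the arrows show no circulation. The curl there is ≈0.

not rotating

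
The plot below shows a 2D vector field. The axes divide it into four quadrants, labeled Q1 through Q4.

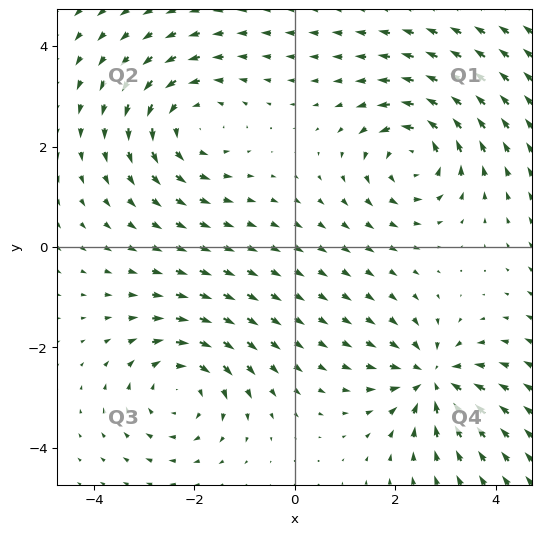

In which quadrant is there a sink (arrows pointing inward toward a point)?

The sink sits at approximately (2.7, -2.6), which lies in quadrant Q4. The divergence there is about -5, negative as expected for a sink.

Q4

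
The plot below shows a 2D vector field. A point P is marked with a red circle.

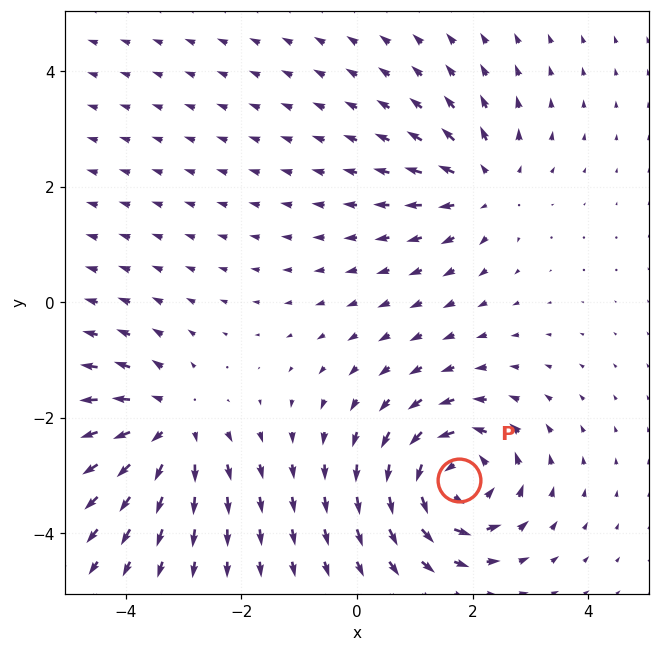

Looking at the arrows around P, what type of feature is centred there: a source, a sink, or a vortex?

At P (1.8, -3.1) the arrows circulate counterclockwise. Divergence ≈0, curl about +6 — near-zero divergence with nonzero curl is a vortex.

vortex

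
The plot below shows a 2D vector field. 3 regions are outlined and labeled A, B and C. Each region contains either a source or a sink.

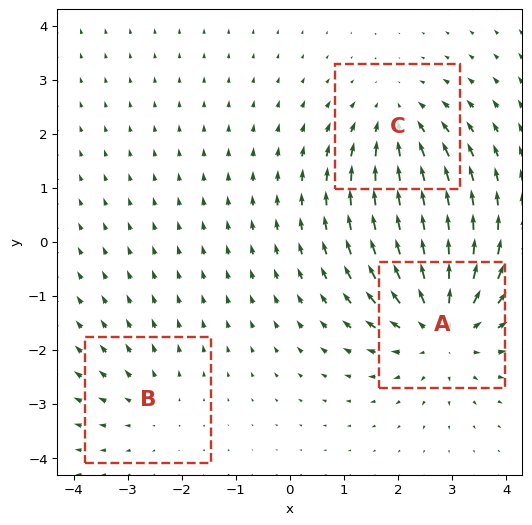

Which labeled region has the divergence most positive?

Divergence at each region's feature centre — A: about +4, B: about +2, C: about -3. Region A is most positive.

A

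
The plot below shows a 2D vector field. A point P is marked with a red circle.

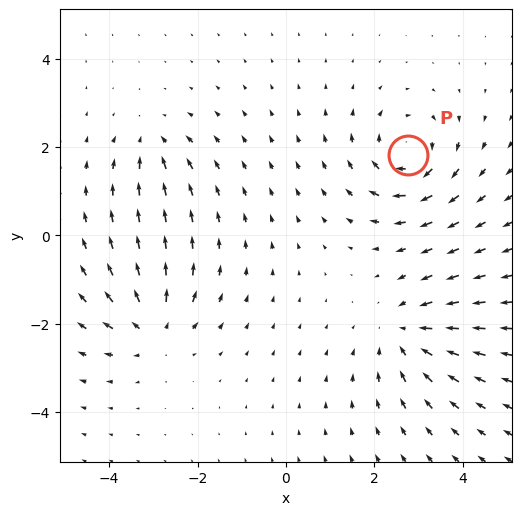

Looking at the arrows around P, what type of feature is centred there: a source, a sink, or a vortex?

At P (2.8, 1.8) the arrows circulate clockwise. Divergence ≈0, curl about -6 — near-zero divergence with nonzero curl is a vortex.

vortex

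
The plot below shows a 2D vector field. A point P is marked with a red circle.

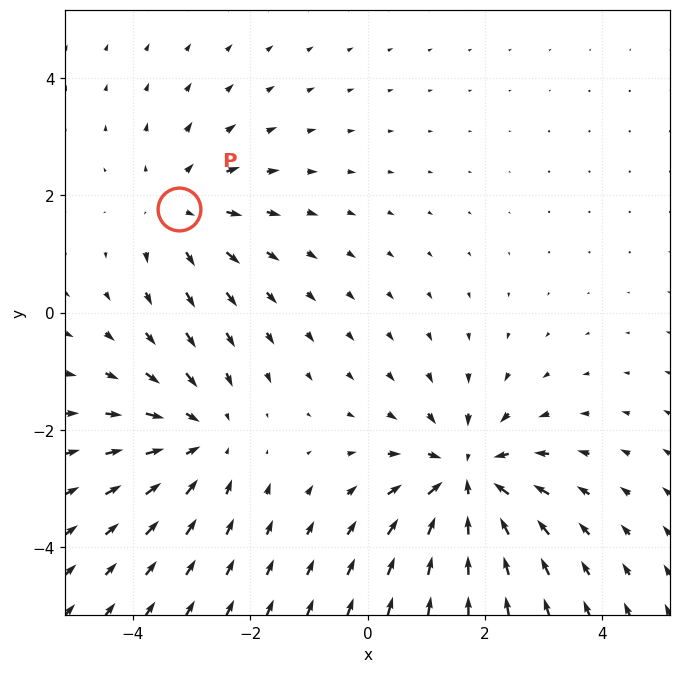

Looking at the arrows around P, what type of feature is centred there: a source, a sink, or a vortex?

At P (-3.2, 1.8) the arrows spread outward. Divergence about +3, curl ≈0 — positive divergence with near-zero curl is a source.

source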